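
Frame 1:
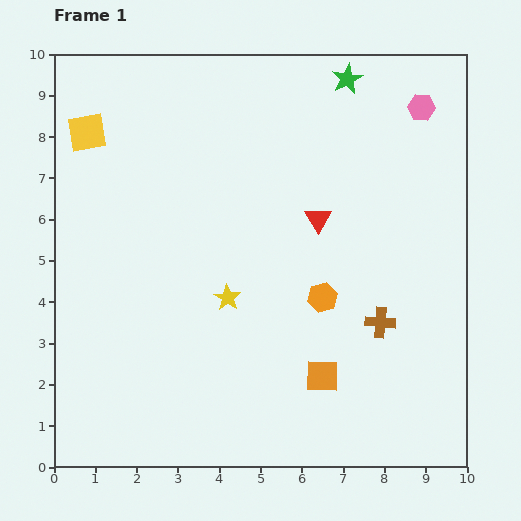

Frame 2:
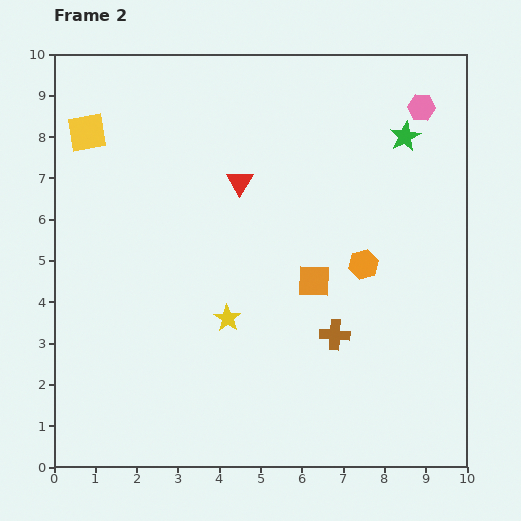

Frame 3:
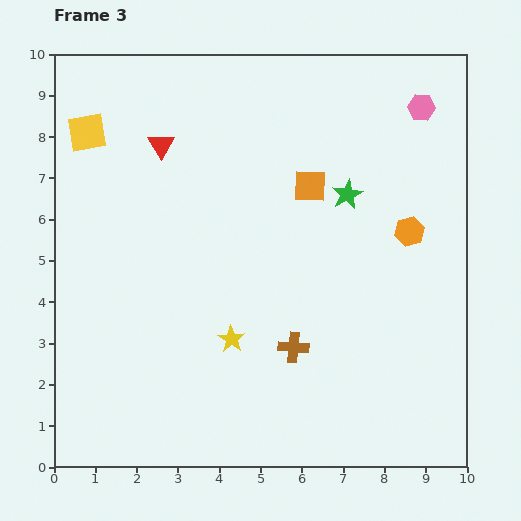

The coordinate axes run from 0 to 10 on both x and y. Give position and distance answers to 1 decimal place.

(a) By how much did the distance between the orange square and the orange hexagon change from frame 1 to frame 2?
-0.6

Distance in frame 1: 1.9. Distance in frame 2: 1.3.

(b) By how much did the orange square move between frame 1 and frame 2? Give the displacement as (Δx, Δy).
(-0.2, 2.3)

The orange square was at (6.5, 2.2) in frame 1 and (6.3, 4.5) in frame 2.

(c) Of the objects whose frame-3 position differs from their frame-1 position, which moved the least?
the yellow star

(moved 1.0)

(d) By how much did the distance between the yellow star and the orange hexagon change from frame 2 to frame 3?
+1.5

Distance in frame 2: 3.5. Distance in frame 3: 5.0.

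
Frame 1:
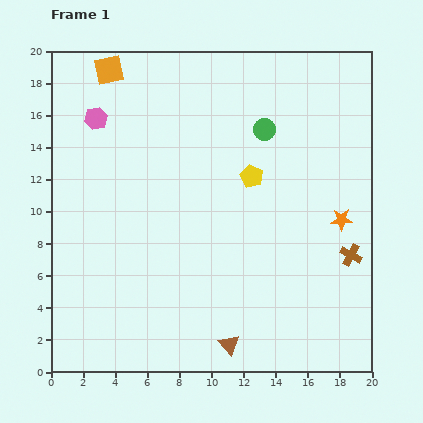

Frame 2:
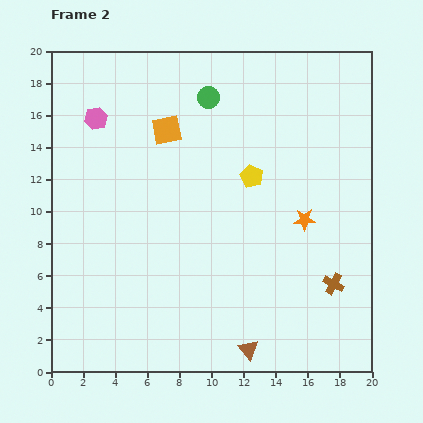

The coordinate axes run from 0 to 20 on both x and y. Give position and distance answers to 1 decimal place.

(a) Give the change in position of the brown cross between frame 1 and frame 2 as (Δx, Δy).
(-1.1, -1.8)

The brown cross was at (18.7, 7.3) in frame 1 and (17.6, 5.5) in frame 2.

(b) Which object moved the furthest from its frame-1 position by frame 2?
the orange square

(moved 5.2; next 4.0)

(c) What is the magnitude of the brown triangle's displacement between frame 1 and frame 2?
1.2

The brown triangle moved from (11.1, 1.7) to (12.3, 1.4), a distance of √(1.2² + 0.3²) ≈ 1.2.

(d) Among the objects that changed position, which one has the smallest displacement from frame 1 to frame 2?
the brown triangle

(moved 1.2)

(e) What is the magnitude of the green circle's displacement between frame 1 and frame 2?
4.0

The green circle moved from (13.3, 15.1) to (9.8, 17.1), a distance of √(3.5² + 2.0²) ≈ 4.0.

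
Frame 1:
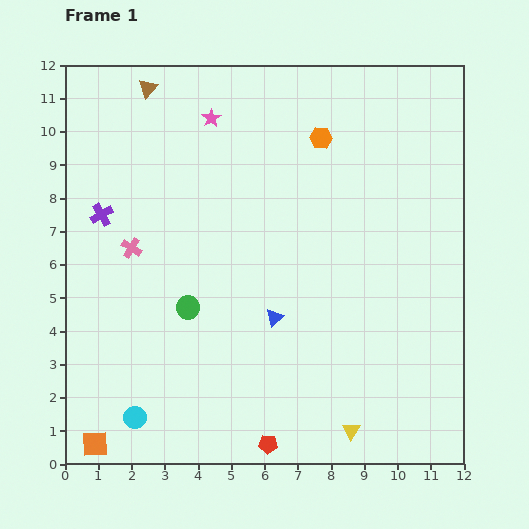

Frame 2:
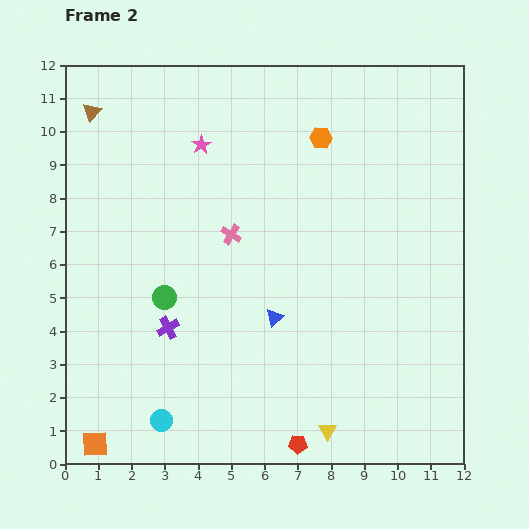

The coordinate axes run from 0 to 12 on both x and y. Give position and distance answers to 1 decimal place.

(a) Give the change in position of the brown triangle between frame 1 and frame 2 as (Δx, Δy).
(-1.7, -0.7)

The brown triangle was at (2.5, 11.3) in frame 1 and (0.8, 10.6) in frame 2.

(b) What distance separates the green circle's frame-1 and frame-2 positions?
0.8

The green circle moved from (3.7, 4.7) to (3.0, 5.0), a distance of √(0.7² + 0.3²) ≈ 0.8.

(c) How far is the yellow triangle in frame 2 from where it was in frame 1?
0.7

The yellow triangle moved from (8.6, 1.0) to (7.9, 1.0), a distance of √(0.7² + 0.0²) ≈ 0.7.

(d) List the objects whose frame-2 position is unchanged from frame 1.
the blue triangle, the orange square, the orange hexagon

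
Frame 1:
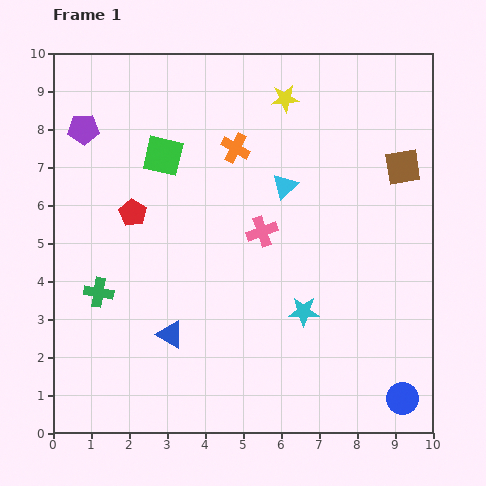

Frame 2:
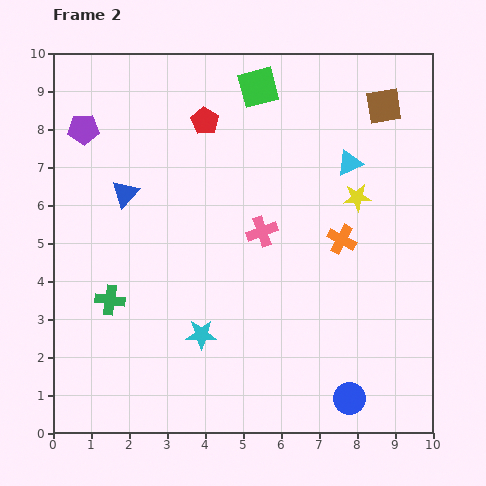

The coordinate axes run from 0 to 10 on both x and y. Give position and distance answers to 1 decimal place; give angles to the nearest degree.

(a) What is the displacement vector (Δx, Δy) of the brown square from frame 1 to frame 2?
(-0.5, 1.6)

The brown square was at (9.2, 7.0) in frame 1 and (8.7, 8.6) in frame 2.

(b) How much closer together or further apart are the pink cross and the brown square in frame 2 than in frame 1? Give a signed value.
+0.5

Distance in frame 1: 4.1. Distance in frame 2: 4.6.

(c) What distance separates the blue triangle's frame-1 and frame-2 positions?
3.9

The blue triangle moved from (3.1, 2.6) to (1.9, 6.3), a distance of √(1.2² + 3.7²) ≈ 3.9.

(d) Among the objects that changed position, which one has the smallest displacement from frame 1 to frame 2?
the green cross

(moved 0.4)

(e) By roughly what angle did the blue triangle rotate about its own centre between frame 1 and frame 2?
42° clockwise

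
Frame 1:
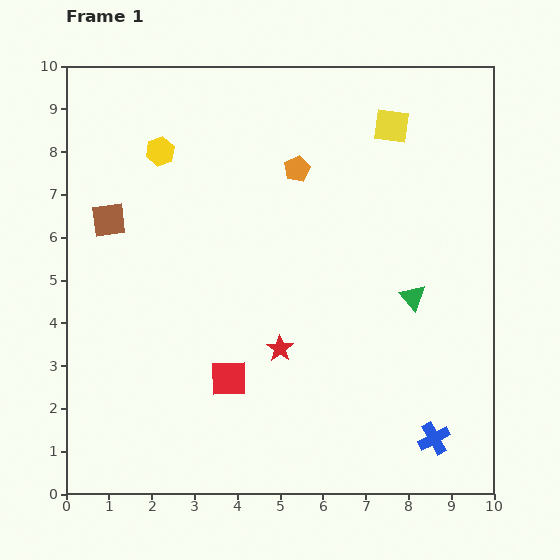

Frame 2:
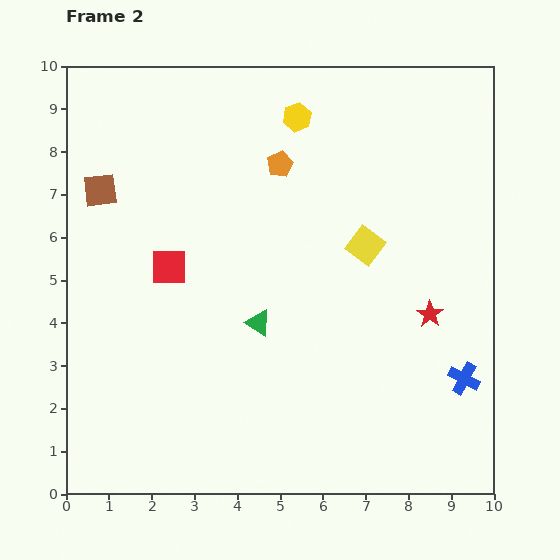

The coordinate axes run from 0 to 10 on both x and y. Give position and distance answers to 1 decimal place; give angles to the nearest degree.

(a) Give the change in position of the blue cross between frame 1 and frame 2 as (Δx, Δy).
(0.7, 1.4)

The blue cross was at (8.6, 1.3) in frame 1 and (9.3, 2.7) in frame 2.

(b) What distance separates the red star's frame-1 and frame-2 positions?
3.6

The red star moved from (5.0, 3.4) to (8.5, 4.2), a distance of √(3.5² + 0.8²) ≈ 3.6.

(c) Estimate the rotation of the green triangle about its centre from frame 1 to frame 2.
16° counter-clockwise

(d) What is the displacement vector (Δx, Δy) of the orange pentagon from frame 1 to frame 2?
(-0.4, 0.1)

The orange pentagon was at (5.4, 7.6) in frame 1 and (5.0, 7.7) in frame 2.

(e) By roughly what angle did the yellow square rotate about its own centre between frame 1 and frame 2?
29° clockwise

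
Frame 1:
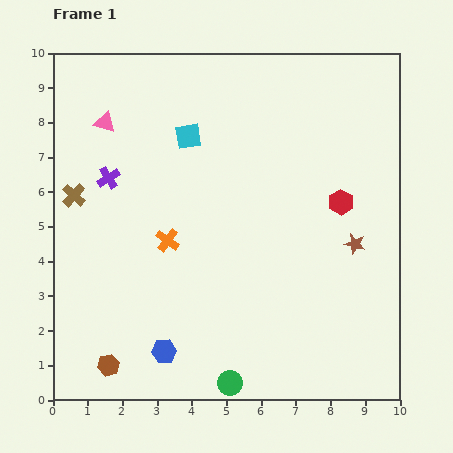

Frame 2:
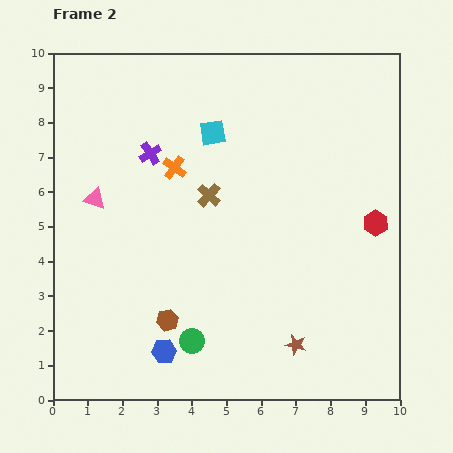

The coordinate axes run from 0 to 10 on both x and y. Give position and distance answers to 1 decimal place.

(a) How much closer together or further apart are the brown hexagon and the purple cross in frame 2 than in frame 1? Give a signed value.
-0.6

Distance in frame 1: 5.4. Distance in frame 2: 4.8.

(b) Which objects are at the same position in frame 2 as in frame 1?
the blue hexagon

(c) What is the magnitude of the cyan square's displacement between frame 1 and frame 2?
0.7

The cyan square moved from (3.9, 7.6) to (4.6, 7.7), a distance of √(0.7² + 0.1²) ≈ 0.7.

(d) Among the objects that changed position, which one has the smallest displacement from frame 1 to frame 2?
the cyan square

(moved 0.7)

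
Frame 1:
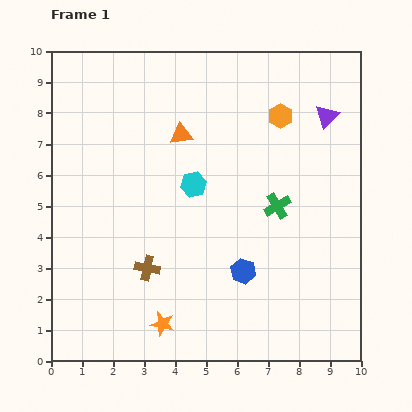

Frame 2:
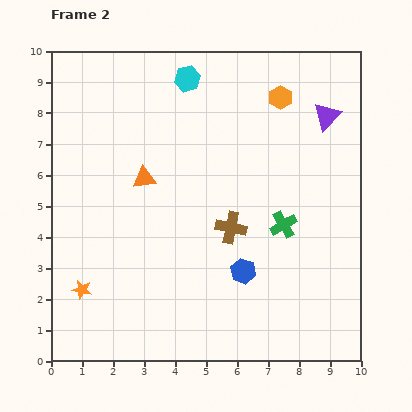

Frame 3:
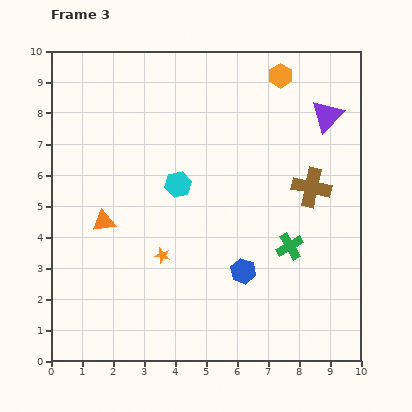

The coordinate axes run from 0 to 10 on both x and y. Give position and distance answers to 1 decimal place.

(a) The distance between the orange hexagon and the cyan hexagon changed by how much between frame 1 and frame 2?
-0.5

Distance in frame 1: 3.6. Distance in frame 2: 3.1.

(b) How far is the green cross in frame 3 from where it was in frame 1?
1.4

The green cross moved from (7.3, 5.0) to (7.7, 3.7), a distance of √(0.4² + 1.3²) ≈ 1.4.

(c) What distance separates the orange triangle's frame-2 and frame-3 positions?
1.9

The orange triangle moved from (3.0, 5.9) to (1.7, 4.5), a distance of √(1.3² + 1.4²) ≈ 1.9.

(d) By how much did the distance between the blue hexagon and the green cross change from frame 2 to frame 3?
-0.3

Distance in frame 2: 2.0. Distance in frame 3: 1.7.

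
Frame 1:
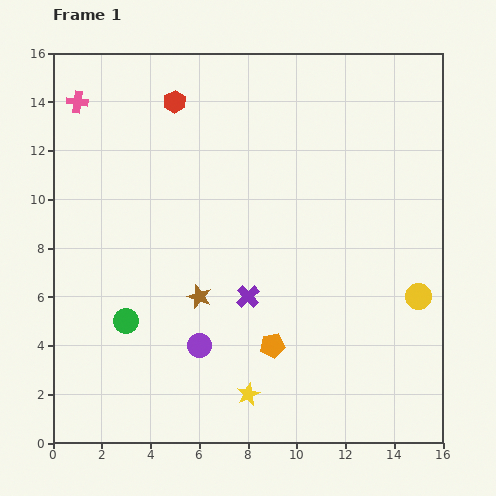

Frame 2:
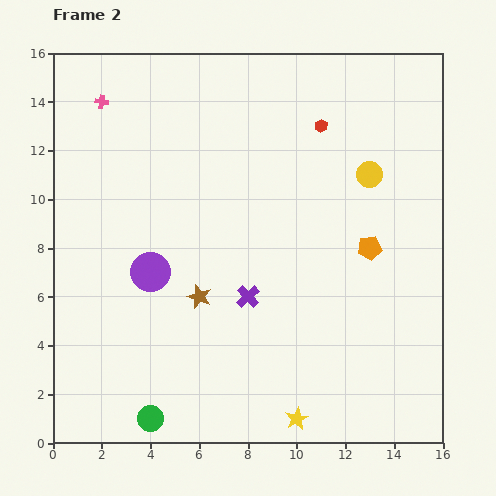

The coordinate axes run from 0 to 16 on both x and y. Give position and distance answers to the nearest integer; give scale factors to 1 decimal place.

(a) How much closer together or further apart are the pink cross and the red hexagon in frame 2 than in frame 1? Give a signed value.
+5

Distance in frame 1: 4. Distance in frame 2: 9.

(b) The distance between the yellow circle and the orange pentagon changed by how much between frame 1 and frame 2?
-3

Distance in frame 1: 6. Distance in frame 2: 3.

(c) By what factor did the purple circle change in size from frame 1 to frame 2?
1.6×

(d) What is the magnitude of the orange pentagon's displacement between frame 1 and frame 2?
6

The orange pentagon moved from (9, 4) to (13, 8), a distance of √(4² + 4²) ≈ 6.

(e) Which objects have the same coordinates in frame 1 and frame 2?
the brown star, the purple cross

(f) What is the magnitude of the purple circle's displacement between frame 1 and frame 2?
4

The purple circle moved from (6, 4) to (4, 7), a distance of √(2² + 3²) ≈ 4.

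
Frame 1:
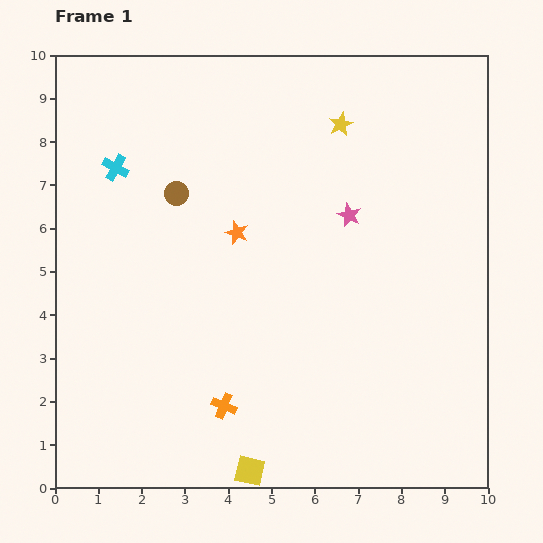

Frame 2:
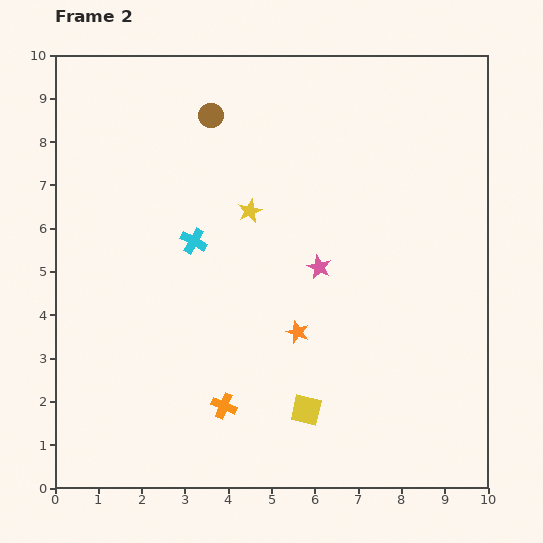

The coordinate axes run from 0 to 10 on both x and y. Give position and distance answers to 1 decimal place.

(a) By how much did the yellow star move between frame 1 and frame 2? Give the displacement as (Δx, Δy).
(-2.1, -2.0)

The yellow star was at (6.6, 8.4) in frame 1 and (4.5, 6.4) in frame 2.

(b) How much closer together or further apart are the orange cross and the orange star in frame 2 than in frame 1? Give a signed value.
-1.6

Distance in frame 1: 4.0. Distance in frame 2: 2.4.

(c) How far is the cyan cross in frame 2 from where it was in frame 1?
2.5

The cyan cross moved from (1.4, 7.4) to (3.2, 5.7), a distance of √(1.8² + 1.7²) ≈ 2.5.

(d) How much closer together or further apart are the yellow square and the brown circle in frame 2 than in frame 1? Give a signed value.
+0.5

Distance in frame 1: 6.6. Distance in frame 2: 7.1.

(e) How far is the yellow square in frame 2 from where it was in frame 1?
1.9

The yellow square moved from (4.5, 0.4) to (5.8, 1.8), a distance of √(1.3² + 1.4²) ≈ 1.9.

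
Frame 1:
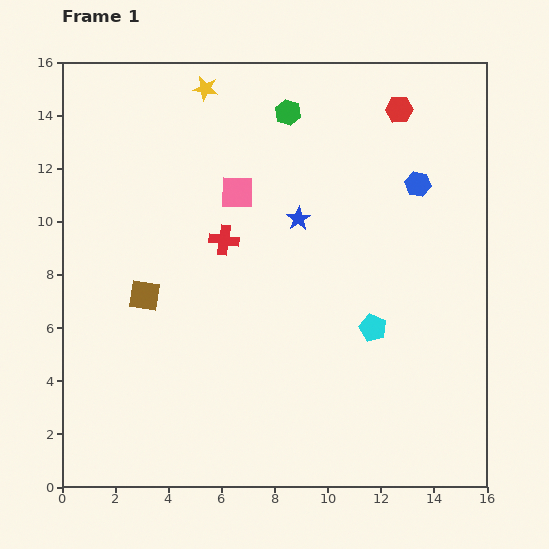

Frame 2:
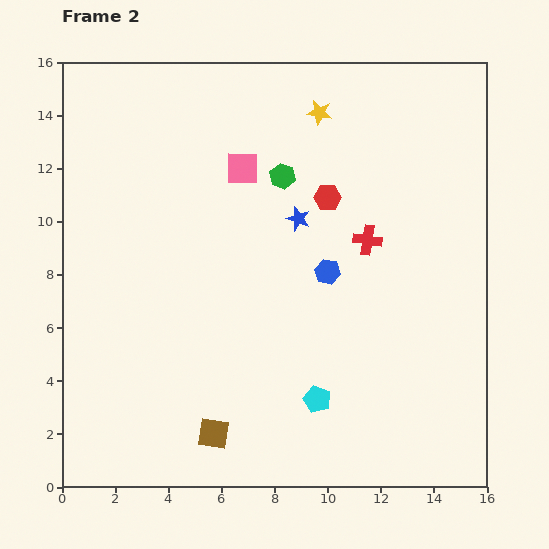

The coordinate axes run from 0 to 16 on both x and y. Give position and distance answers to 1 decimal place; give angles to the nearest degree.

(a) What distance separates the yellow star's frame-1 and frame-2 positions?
4.4

The yellow star moved from (5.4, 15.0) to (9.7, 14.1), a distance of √(4.3² + 0.9²) ≈ 4.4.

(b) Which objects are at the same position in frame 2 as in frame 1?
the blue star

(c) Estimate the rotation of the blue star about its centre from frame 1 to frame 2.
21° counter-clockwise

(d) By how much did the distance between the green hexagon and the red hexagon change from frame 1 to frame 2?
-2.3

Distance in frame 1: 4.2. Distance in frame 2: 1.9.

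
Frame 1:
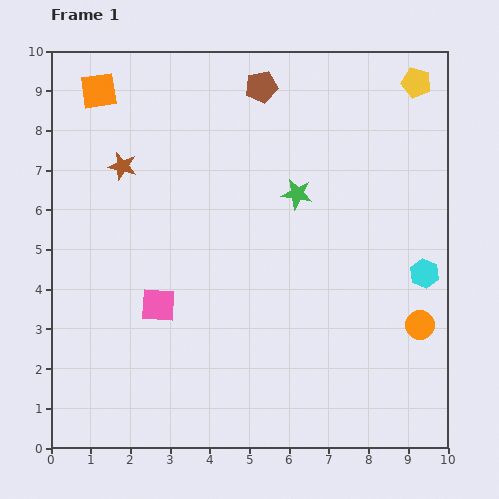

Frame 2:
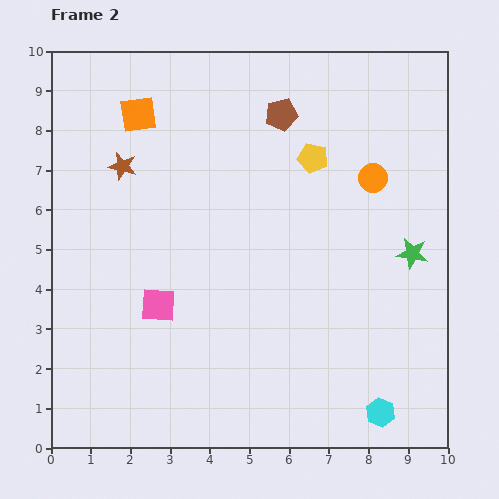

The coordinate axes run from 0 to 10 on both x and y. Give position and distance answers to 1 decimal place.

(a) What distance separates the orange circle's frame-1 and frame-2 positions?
3.9

The orange circle moved from (9.3, 3.1) to (8.1, 6.8), a distance of √(1.2² + 3.7²) ≈ 3.9.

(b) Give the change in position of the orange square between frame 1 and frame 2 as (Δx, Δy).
(1.0, -0.6)

The orange square was at (1.2, 9.0) in frame 1 and (2.2, 8.4) in frame 2.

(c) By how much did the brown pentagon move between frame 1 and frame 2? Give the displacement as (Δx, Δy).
(0.5, -0.7)

The brown pentagon was at (5.3, 9.1) in frame 1 and (5.8, 8.4) in frame 2.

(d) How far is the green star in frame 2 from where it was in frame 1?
3.3

The green star moved from (6.2, 6.4) to (9.1, 4.9), a distance of √(2.9² + 1.5²) ≈ 3.3.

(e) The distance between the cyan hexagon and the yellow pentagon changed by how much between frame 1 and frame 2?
+1.8

Distance in frame 1: 4.8. Distance in frame 2: 6.6.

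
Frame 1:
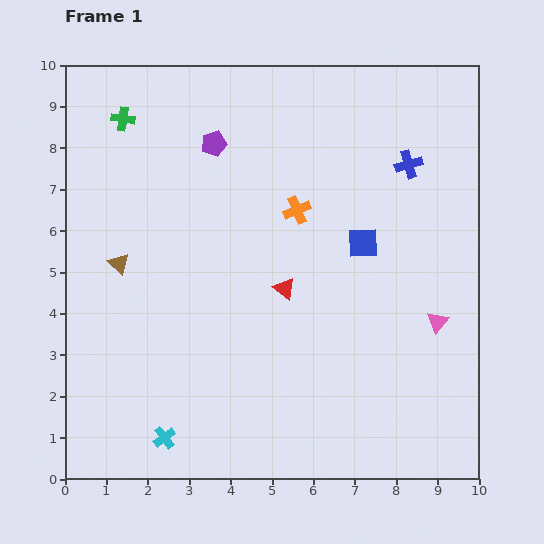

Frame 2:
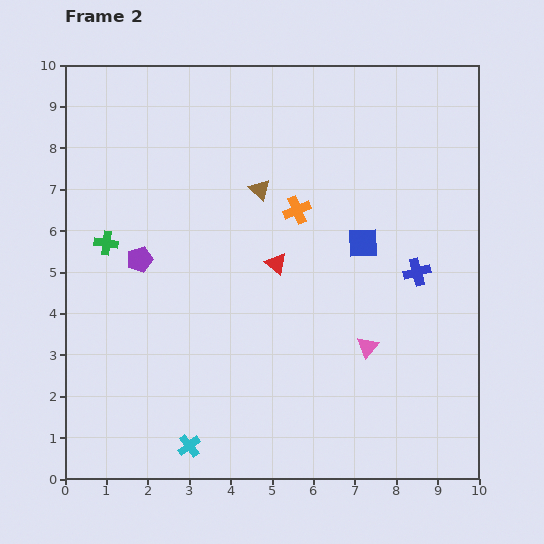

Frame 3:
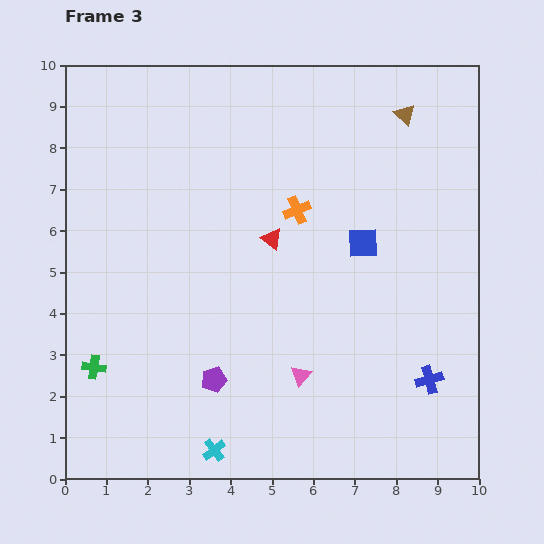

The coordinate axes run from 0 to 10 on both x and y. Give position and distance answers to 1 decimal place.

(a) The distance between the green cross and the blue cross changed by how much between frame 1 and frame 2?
+0.5

Distance in frame 1: 7.0. Distance in frame 2: 7.5.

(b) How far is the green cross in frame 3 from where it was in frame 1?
6.0

The green cross moved from (1.4, 8.7) to (0.7, 2.7), a distance of √(0.7² + 6.0²) ≈ 6.0.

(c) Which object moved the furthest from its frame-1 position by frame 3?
the brown triangle

(moved 7.8; next 6.0)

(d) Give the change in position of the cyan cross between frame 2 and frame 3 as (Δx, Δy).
(0.6, -0.1)

The cyan cross was at (3.0, 0.8) in frame 2 and (3.6, 0.7) in frame 3.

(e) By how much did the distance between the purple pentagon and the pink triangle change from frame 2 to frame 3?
-3.8

Distance in frame 2: 5.9. Distance in frame 3: 2.1.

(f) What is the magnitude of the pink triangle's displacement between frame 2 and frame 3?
1.7

The pink triangle moved from (7.3, 3.2) to (5.7, 2.5), a distance of √(1.6² + 0.7²) ≈ 1.7.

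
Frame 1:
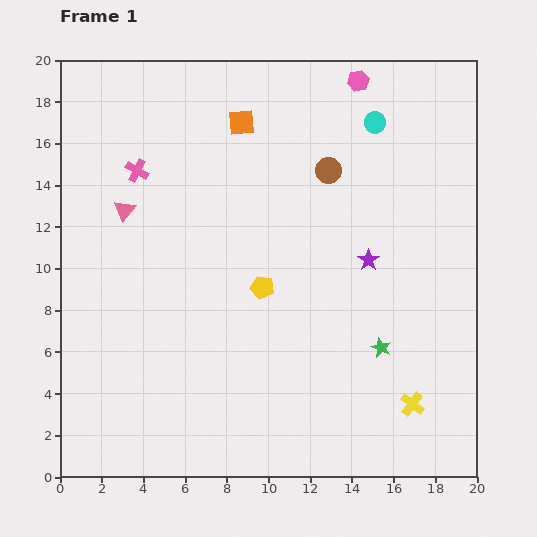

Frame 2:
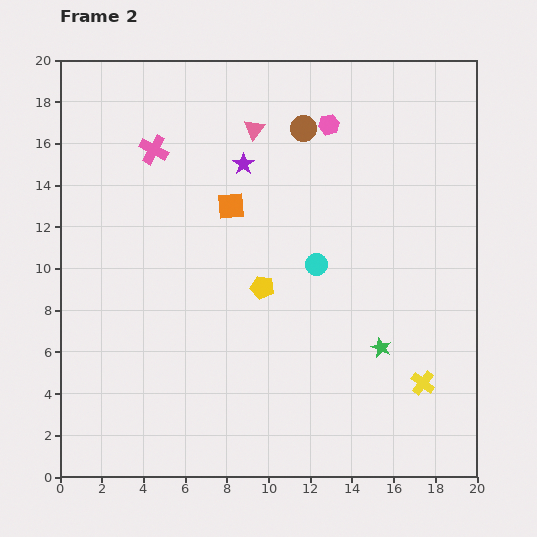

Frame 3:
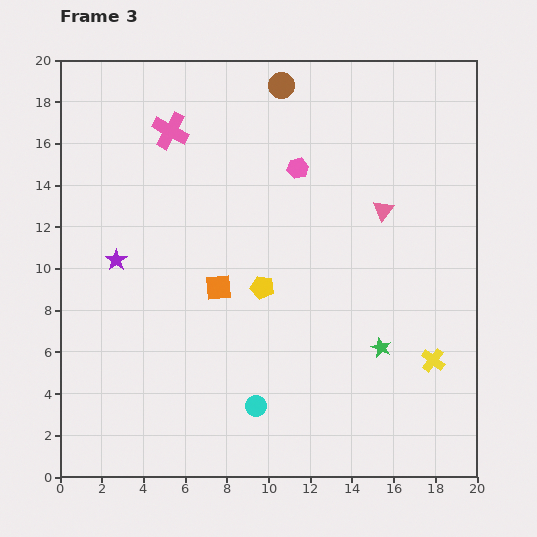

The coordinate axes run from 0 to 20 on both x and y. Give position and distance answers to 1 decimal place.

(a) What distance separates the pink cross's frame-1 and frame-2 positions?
1.3

The pink cross moved from (3.7, 14.7) to (4.5, 15.7), a distance of √(0.8² + 1.0²) ≈ 1.3.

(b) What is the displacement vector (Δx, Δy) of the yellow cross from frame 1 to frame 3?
(1.0, 2.1)

The yellow cross was at (16.9, 3.5) in frame 1 and (17.9, 5.6) in frame 3.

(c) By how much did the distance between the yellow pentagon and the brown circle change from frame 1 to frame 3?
+3.3

Distance in frame 1: 6.4. Distance in frame 3: 9.7.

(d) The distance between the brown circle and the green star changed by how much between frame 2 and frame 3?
+2.4

Distance in frame 2: 11.1. Distance in frame 3: 13.5.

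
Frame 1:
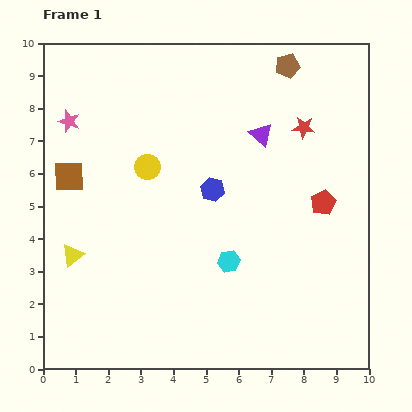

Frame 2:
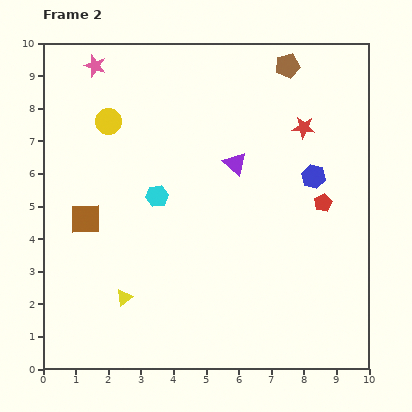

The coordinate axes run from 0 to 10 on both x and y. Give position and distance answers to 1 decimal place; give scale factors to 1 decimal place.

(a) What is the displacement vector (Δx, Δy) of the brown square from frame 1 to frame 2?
(0.5, -1.3)

The brown square was at (0.8, 5.9) in frame 1 and (1.3, 4.6) in frame 2.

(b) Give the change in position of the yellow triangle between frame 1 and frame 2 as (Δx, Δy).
(1.6, -1.3)

The yellow triangle was at (0.9, 3.5) in frame 1 and (2.5, 2.2) in frame 2.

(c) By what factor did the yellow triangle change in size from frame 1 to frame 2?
0.7×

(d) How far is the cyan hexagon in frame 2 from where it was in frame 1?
3.0

The cyan hexagon moved from (5.7, 3.3) to (3.5, 5.3), a distance of √(2.2² + 2.0²) ≈ 3.0.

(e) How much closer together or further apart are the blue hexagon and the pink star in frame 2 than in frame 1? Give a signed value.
+2.6

Distance in frame 1: 4.9. Distance in frame 2: 7.5.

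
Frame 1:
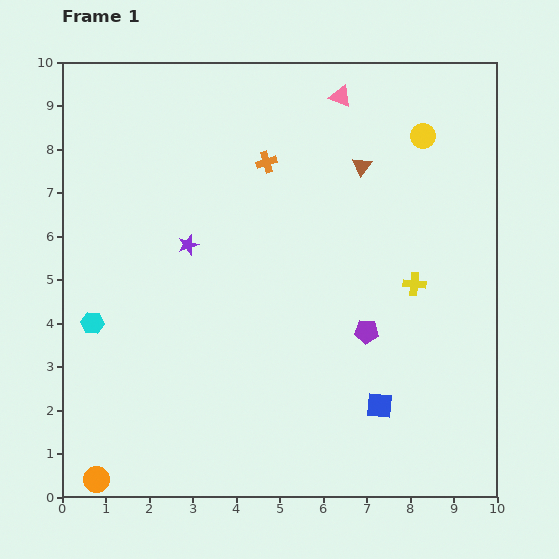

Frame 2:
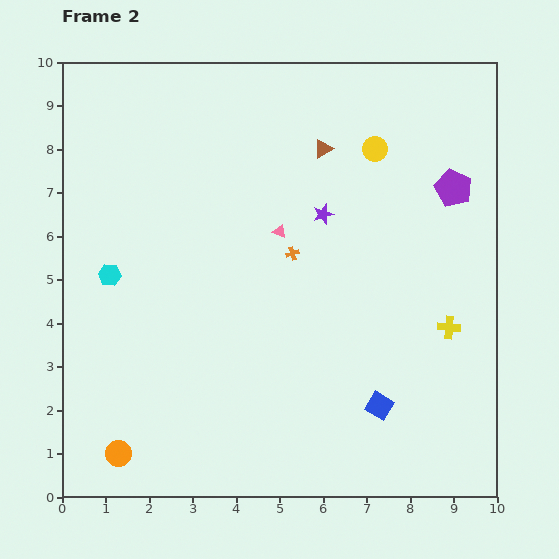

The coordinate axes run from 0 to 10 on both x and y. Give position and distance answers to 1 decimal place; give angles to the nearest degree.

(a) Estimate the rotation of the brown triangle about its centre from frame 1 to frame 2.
23° clockwise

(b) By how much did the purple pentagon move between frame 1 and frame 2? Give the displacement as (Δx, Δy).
(2.0, 3.3)

The purple pentagon was at (7.0, 3.8) in frame 1 and (9.0, 7.1) in frame 2.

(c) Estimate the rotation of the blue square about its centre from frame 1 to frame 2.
27° clockwise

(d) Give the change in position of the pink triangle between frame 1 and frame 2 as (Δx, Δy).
(-1.4, -3.1)

The pink triangle was at (6.4, 9.2) in frame 1 and (5.0, 6.1) in frame 2.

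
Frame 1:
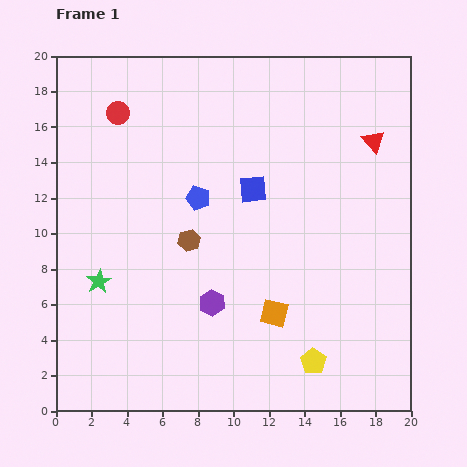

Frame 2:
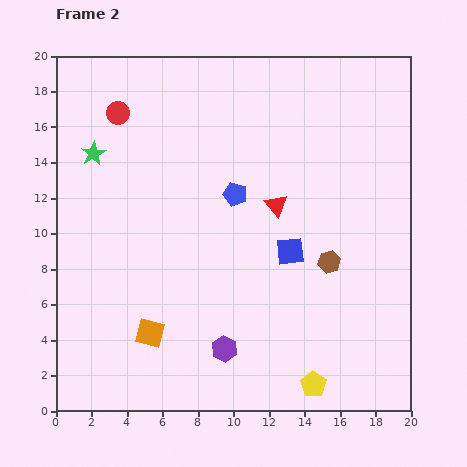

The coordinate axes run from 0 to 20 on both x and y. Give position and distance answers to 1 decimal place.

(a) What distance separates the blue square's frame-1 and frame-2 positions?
4.1

The blue square moved from (11.1, 12.5) to (13.2, 9.0), a distance of √(2.1² + 3.5²) ≈ 4.1.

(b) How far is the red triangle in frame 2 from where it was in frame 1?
6.6

The red triangle moved from (17.9, 15.2) to (12.4, 11.6), a distance of √(5.5² + 3.6²) ≈ 6.6.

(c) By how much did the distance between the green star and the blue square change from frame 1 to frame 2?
+2.3

Distance in frame 1: 10.1. Distance in frame 2: 12.4.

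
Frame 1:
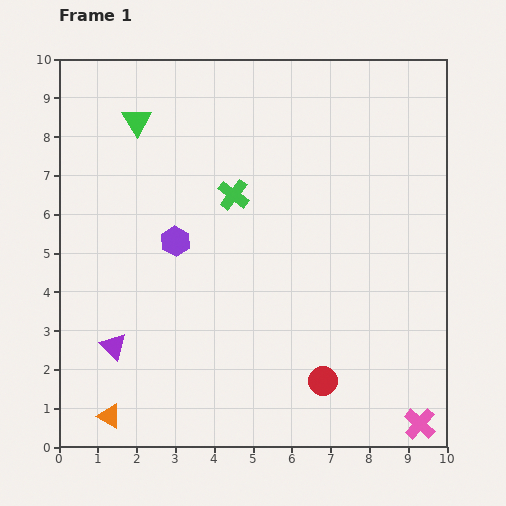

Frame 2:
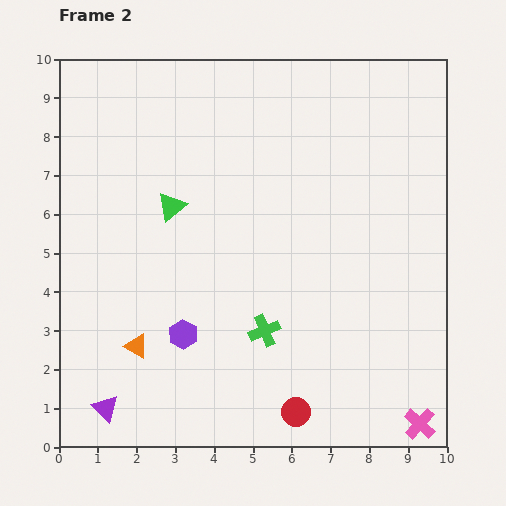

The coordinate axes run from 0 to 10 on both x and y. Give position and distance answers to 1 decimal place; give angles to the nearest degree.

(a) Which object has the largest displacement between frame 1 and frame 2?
the green cross

(moved 3.6; next 2.4)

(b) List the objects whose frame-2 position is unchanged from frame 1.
the pink cross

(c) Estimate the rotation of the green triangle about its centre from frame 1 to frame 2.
22° clockwise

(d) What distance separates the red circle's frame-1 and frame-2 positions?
1.1

The red circle moved from (6.8, 1.7) to (6.1, 0.9), a distance of √(0.7² + 0.8²) ≈ 1.1.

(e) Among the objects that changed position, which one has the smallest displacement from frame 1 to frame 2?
the red circle

(moved 1.1)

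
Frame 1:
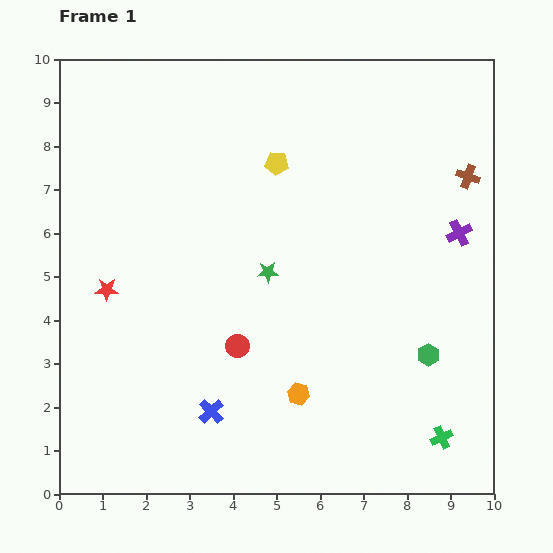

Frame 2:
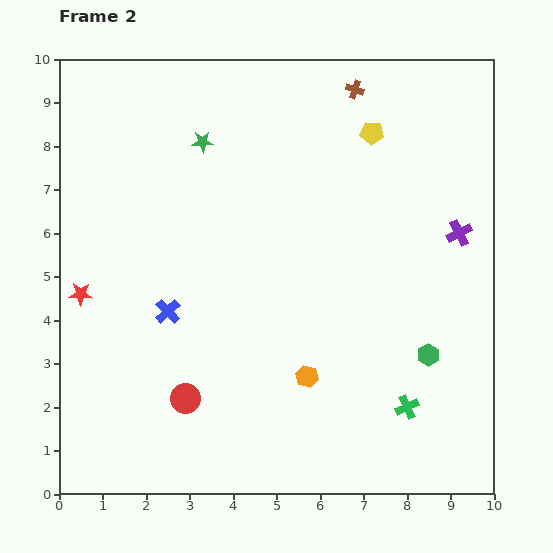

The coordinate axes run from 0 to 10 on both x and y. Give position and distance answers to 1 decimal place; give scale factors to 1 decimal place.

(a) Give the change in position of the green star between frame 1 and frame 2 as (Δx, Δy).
(-1.5, 3.0)

The green star was at (4.8, 5.1) in frame 1 and (3.3, 8.1) in frame 2.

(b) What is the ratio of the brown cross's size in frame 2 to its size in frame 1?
0.8×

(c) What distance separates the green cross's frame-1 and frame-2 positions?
1.1

The green cross moved from (8.8, 1.3) to (8.0, 2.0), a distance of √(0.8² + 0.7²) ≈ 1.1.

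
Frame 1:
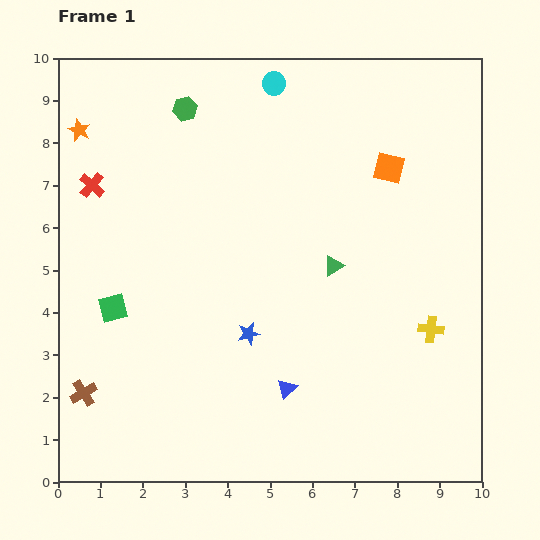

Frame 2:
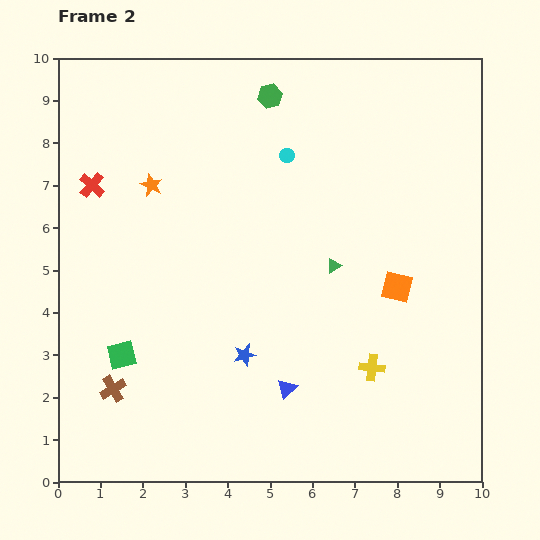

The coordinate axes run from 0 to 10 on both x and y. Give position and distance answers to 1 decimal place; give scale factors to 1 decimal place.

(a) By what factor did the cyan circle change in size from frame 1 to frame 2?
0.6×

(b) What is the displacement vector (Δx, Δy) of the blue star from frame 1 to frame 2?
(-0.1, -0.5)

The blue star was at (4.5, 3.5) in frame 1 and (4.4, 3.0) in frame 2.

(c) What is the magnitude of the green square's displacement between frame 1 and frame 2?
1.1

The green square moved from (1.3, 4.1) to (1.5, 3.0), a distance of √(0.2² + 1.1²) ≈ 1.1.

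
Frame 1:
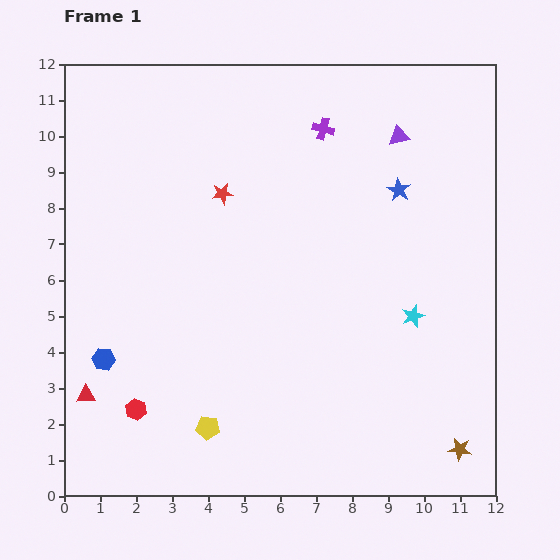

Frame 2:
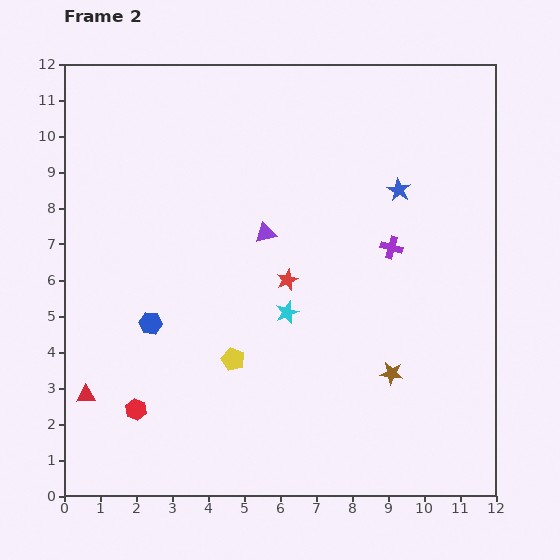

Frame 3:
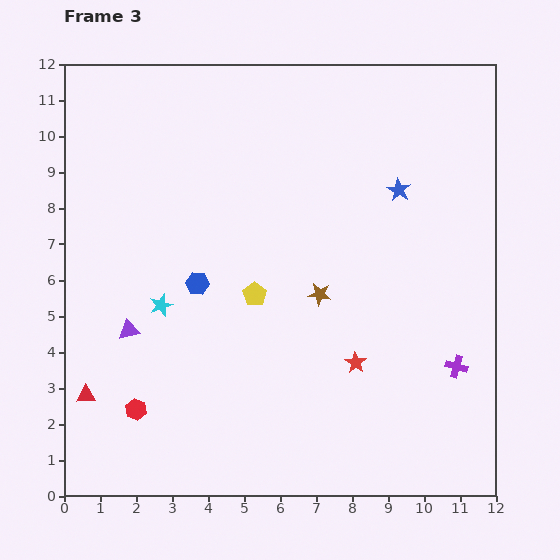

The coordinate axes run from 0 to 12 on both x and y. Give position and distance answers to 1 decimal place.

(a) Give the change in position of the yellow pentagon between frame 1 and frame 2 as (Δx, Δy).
(0.7, 1.9)

The yellow pentagon was at (4.0, 1.9) in frame 1 and (4.7, 3.8) in frame 2.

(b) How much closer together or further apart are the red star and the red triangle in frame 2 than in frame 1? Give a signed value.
-0.4

Distance in frame 1: 6.8. Distance in frame 2: 6.4.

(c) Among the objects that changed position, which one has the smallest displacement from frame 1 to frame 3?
the blue hexagon

(moved 3.3)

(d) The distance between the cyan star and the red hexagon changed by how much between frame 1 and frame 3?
-5.1

Distance in frame 1: 8.1. Distance in frame 3: 3.0.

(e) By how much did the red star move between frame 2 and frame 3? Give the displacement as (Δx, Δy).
(1.9, -2.3)

The red star was at (6.2, 6.0) in frame 2 and (8.1, 3.7) in frame 3.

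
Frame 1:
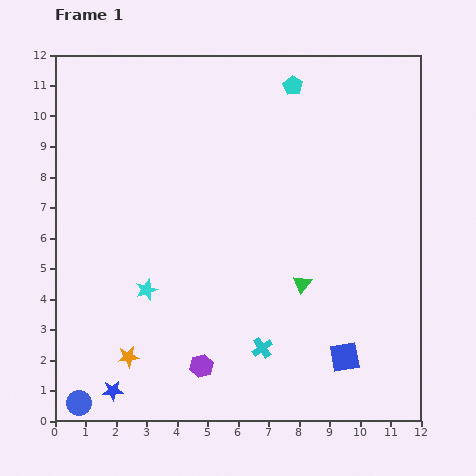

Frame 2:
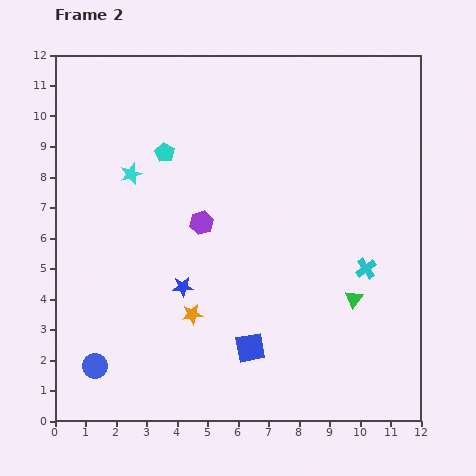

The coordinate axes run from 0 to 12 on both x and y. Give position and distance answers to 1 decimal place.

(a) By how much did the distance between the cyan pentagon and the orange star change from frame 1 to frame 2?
-5.0

Distance in frame 1: 10.4. Distance in frame 2: 5.4.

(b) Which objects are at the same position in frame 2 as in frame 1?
none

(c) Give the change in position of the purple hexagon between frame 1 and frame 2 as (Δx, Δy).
(0.0, 4.7)

The purple hexagon was at (4.8, 1.8) in frame 1 and (4.8, 6.5) in frame 2.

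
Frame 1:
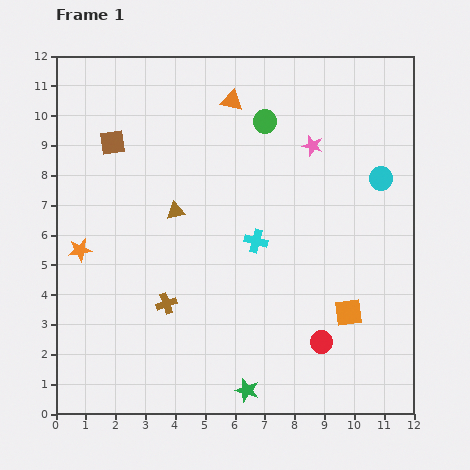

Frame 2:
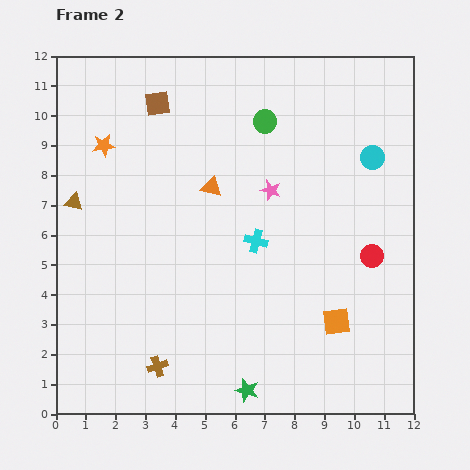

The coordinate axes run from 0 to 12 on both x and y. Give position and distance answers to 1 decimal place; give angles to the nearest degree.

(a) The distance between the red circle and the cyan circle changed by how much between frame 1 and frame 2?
-2.6

Distance in frame 1: 5.9. Distance in frame 2: 3.3.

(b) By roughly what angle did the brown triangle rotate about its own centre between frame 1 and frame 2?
24° clockwise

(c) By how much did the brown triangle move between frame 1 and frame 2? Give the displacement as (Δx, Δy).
(-3.4, 0.3)

The brown triangle was at (4.0, 6.8) in frame 1 and (0.6, 7.1) in frame 2.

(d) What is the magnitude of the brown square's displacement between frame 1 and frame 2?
2.0

The brown square moved from (1.9, 9.1) to (3.4, 10.4), a distance of √(1.5² + 1.3²) ≈ 2.0.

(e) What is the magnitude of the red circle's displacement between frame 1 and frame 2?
3.4

The red circle moved from (8.9, 2.4) to (10.6, 5.3), a distance of √(1.7² + 2.9²) ≈ 3.4.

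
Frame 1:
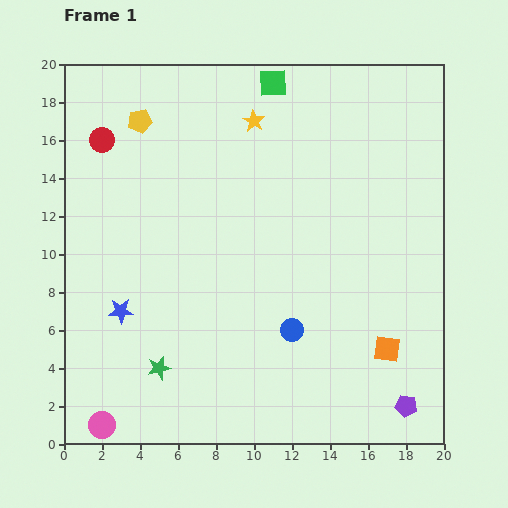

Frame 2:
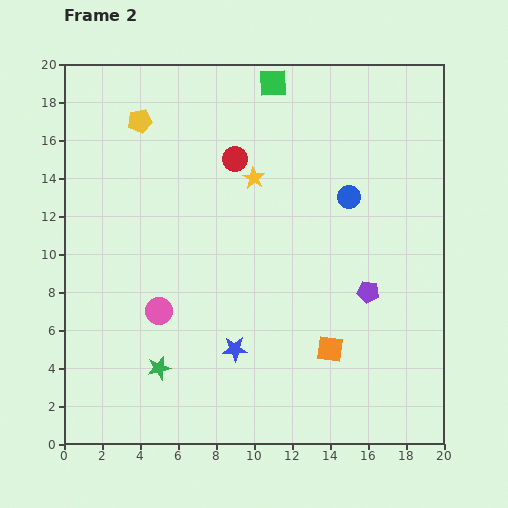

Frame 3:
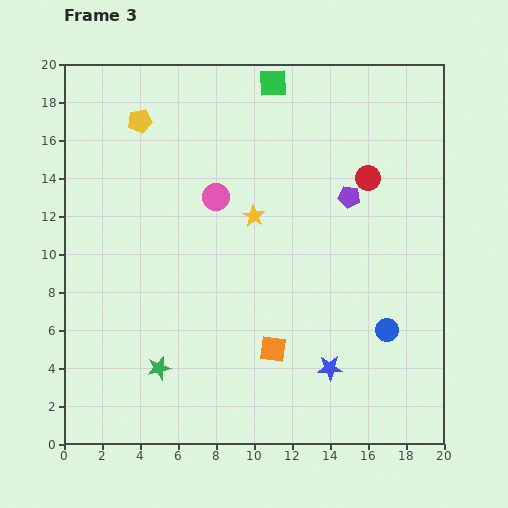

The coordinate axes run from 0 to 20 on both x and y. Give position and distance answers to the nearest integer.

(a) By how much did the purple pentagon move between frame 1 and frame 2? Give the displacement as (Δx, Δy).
(-2, 6)

The purple pentagon was at (18, 2) in frame 1 and (16, 8) in frame 2.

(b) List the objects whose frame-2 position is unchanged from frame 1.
the green star, the yellow pentagon, the green square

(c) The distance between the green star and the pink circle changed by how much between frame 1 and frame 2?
-1

Distance in frame 1: 4. Distance in frame 2: 3.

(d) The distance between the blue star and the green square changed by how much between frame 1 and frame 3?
+1

Distance in frame 1: 14. Distance in frame 3: 15.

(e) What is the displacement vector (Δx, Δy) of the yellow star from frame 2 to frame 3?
(0, -2)

The yellow star was at (10, 14) in frame 2 and (10, 12) in frame 3.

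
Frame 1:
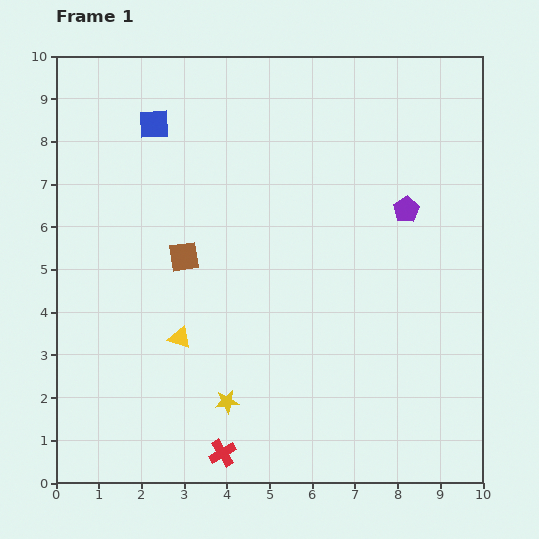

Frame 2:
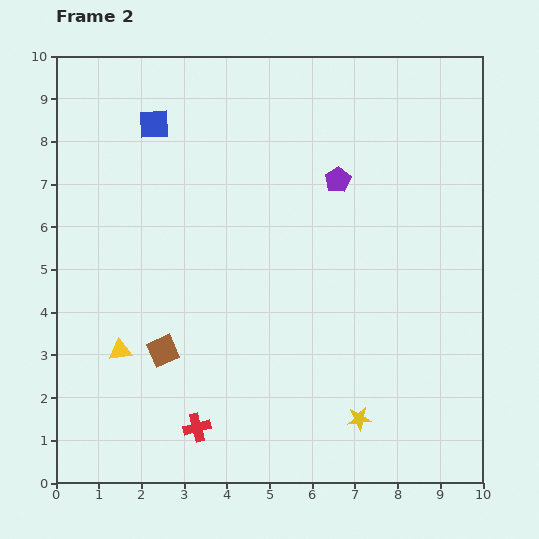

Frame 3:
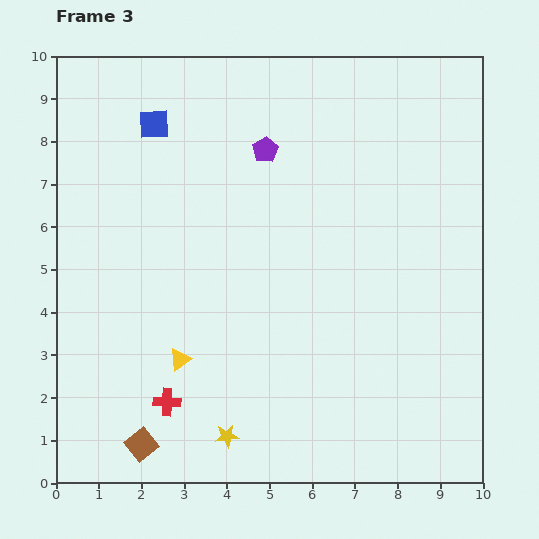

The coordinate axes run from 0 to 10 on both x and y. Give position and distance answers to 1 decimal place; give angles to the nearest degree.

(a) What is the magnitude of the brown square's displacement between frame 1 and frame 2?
2.3

The brown square moved from (3.0, 5.3) to (2.5, 3.1), a distance of √(0.5² + 2.2²) ≈ 2.3.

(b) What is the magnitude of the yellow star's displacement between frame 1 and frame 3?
0.8

The yellow star moved from (4.0, 1.9) to (4.0, 1.1), a distance of √(0.0² + 0.8²) ≈ 0.8.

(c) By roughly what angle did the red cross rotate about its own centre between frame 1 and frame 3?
34° clockwise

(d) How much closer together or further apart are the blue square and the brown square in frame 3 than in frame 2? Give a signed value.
+2.2

Distance in frame 2: 5.3. Distance in frame 3: 7.5.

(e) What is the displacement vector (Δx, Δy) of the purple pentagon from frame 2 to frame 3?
(-1.7, 0.7)

The purple pentagon was at (6.6, 7.1) in frame 2 and (4.9, 7.8) in frame 3.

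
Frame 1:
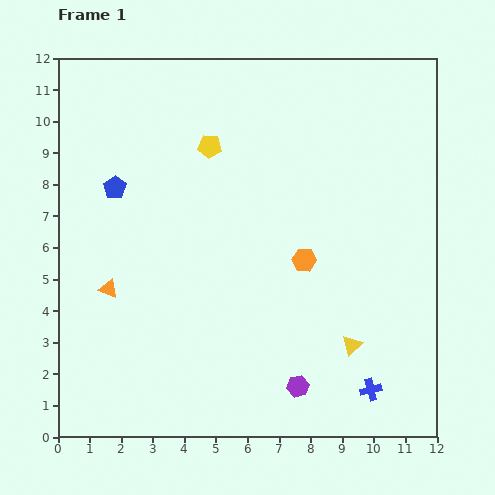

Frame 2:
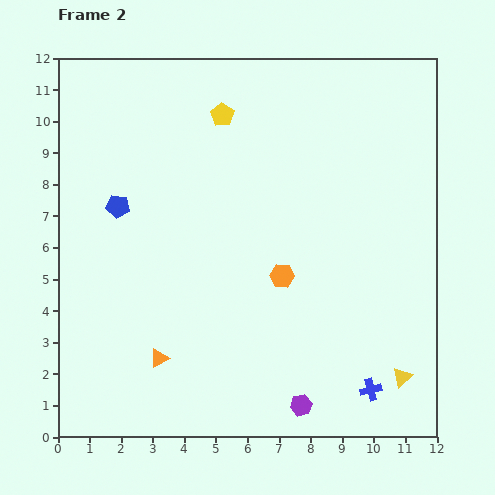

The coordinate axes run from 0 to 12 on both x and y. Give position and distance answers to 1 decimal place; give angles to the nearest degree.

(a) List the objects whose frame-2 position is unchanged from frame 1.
the blue cross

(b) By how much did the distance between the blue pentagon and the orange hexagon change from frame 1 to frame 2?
-0.8

Distance in frame 1: 6.4. Distance in frame 2: 5.6.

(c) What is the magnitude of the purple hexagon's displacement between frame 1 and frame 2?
0.6

The purple hexagon moved from (7.6, 1.6) to (7.7, 1.0), a distance of √(0.1² + 0.6²) ≈ 0.6.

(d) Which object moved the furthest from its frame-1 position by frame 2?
the orange triangle

(moved 2.7; next 1.9)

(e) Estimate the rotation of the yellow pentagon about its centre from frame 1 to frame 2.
30° clockwise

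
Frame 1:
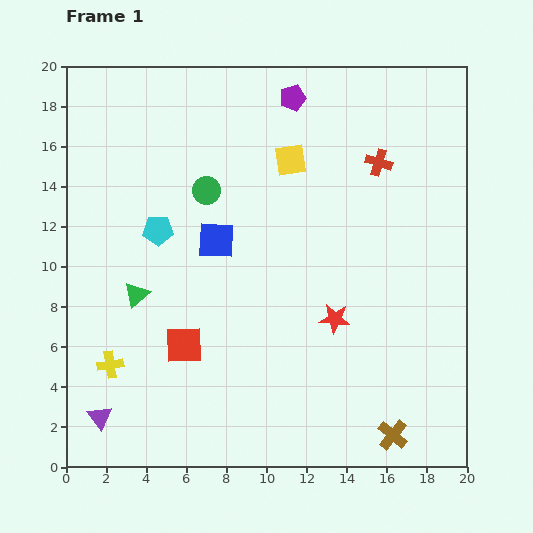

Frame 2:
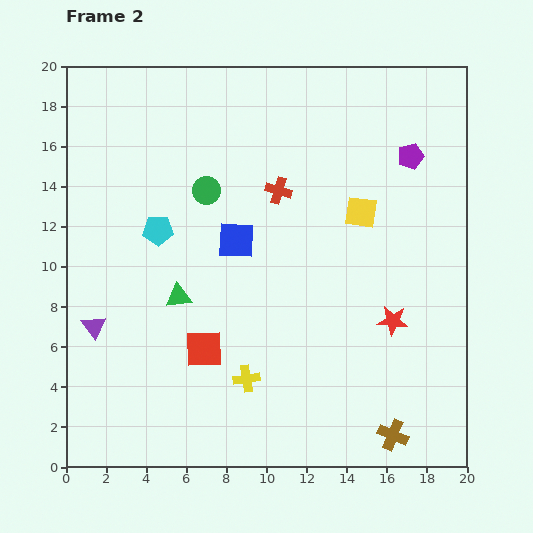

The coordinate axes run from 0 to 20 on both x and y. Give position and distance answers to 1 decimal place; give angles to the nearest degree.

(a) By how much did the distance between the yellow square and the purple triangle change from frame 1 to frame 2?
-1.4

Distance in frame 1: 15.9. Distance in frame 2: 14.5.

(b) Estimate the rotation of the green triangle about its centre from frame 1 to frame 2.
34° clockwise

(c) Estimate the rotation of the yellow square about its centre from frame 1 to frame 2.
17° clockwise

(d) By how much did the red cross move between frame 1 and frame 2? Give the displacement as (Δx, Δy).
(-5.0, -1.4)

The red cross was at (15.6, 15.2) in frame 1 and (10.6, 13.8) in frame 2.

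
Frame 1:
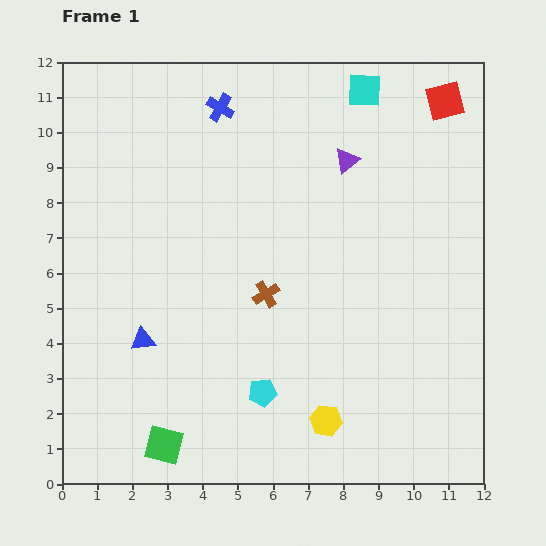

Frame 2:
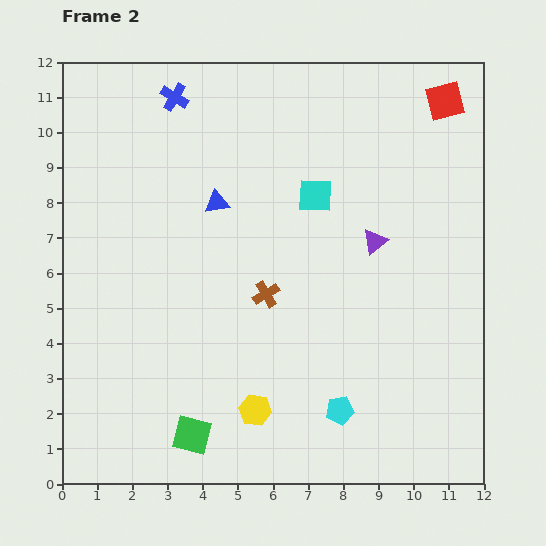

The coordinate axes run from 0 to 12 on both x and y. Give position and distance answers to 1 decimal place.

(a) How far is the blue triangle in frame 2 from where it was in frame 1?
4.4

The blue triangle moved from (2.3, 4.1) to (4.4, 8.0), a distance of √(2.1² + 3.9²) ≈ 4.4.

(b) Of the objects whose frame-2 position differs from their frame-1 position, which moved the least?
the green square

(moved 0.9)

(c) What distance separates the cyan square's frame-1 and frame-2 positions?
3.3

The cyan square moved from (8.6, 11.2) to (7.2, 8.2), a distance of √(1.4² + 3.0²) ≈ 3.3.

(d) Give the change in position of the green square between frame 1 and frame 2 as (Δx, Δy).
(0.8, 0.3)

The green square was at (2.9, 1.1) in frame 1 and (3.7, 1.4) in frame 2.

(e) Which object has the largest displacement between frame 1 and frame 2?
the blue triangle

(moved 4.4; next 3.3)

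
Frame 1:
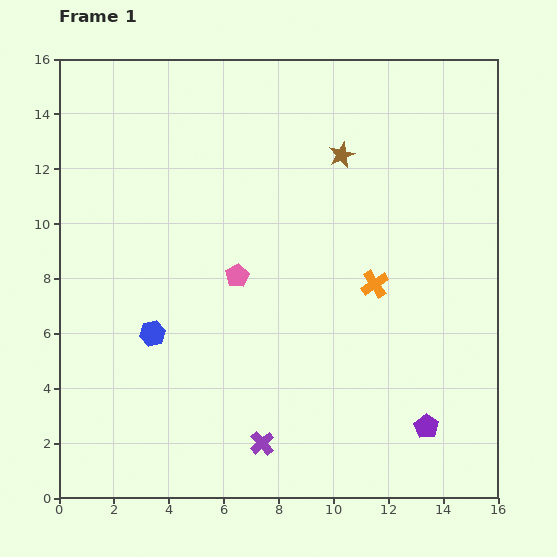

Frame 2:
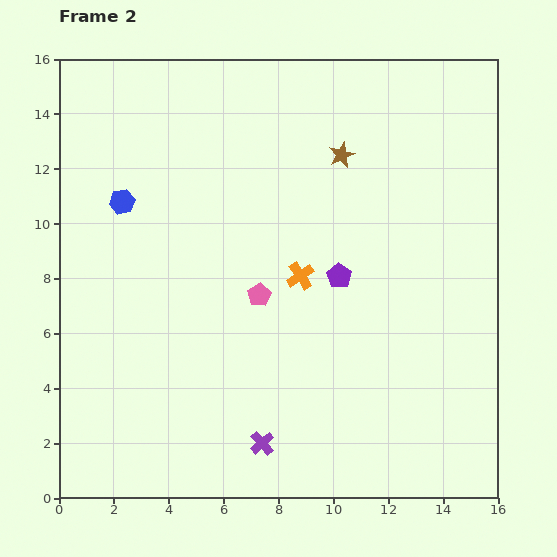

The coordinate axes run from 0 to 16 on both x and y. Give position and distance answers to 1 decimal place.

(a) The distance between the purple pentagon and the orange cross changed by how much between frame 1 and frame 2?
-4.1

Distance in frame 1: 5.5. Distance in frame 2: 1.4.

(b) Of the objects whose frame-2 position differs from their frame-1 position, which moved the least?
the pink pentagon

(moved 1.1)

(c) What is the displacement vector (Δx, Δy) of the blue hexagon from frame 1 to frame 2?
(-1.1, 4.8)

The blue hexagon was at (3.4, 6.0) in frame 1 and (2.3, 10.8) in frame 2.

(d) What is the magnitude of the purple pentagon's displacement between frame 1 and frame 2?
6.4

The purple pentagon moved from (13.4, 2.6) to (10.2, 8.1), a distance of √(3.2² + 5.5²) ≈ 6.4.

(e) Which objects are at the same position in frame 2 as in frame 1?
the purple cross, the brown star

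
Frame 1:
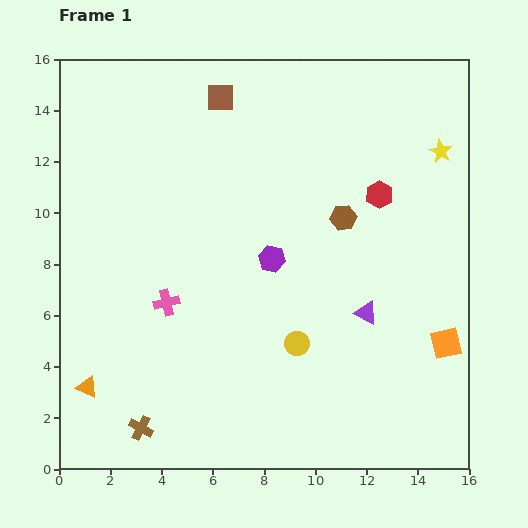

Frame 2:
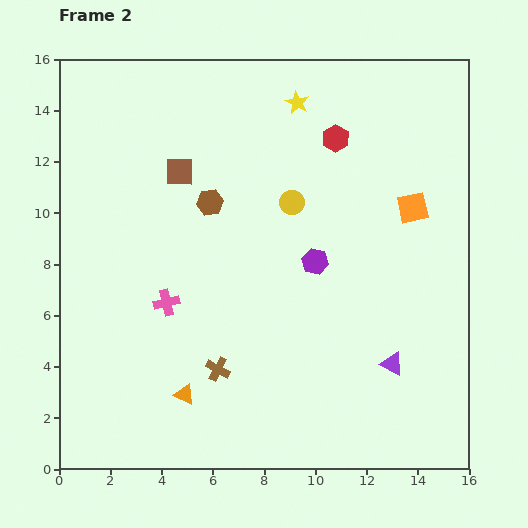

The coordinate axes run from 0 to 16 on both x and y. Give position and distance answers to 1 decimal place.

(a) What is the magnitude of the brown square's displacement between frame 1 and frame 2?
3.3

The brown square moved from (6.3, 14.5) to (4.7, 11.6), a distance of √(1.6² + 2.9²) ≈ 3.3.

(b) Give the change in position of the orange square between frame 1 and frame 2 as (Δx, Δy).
(-1.3, 5.3)

The orange square was at (15.1, 4.9) in frame 1 and (13.8, 10.2) in frame 2.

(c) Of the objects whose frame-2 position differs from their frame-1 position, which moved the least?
the purple hexagon

(moved 1.7)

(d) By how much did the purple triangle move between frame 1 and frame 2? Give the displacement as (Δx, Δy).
(1.0, -2.0)

The purple triangle was at (12.0, 6.1) in frame 1 and (13.0, 4.1) in frame 2.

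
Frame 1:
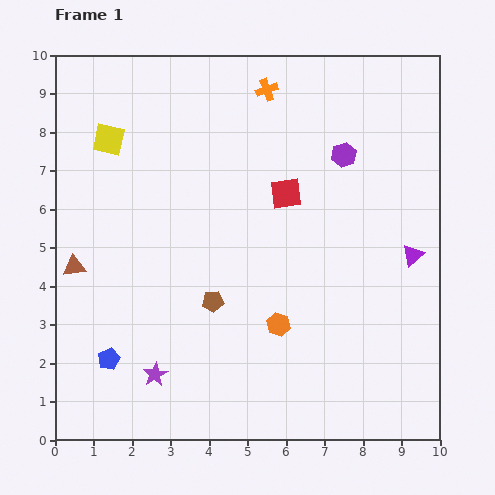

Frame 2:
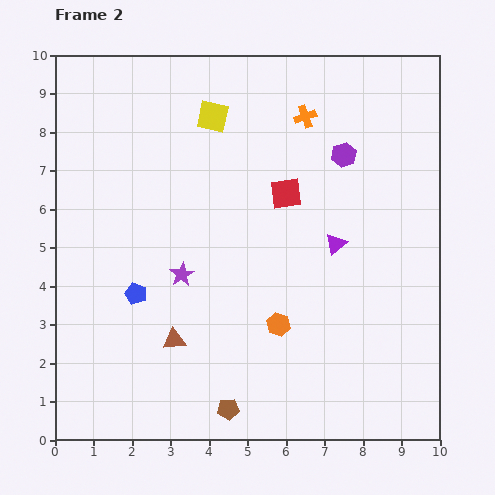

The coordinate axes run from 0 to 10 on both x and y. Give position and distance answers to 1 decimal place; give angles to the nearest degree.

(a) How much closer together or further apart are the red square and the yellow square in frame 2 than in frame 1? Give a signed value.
-2.0

Distance in frame 1: 4.8. Distance in frame 2: 2.8.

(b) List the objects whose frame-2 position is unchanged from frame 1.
the purple hexagon, the orange hexagon, the red square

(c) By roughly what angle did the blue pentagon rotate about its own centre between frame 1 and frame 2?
27° counter-clockwise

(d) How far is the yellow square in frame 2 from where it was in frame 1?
2.8

The yellow square moved from (1.4, 7.8) to (4.1, 8.4), a distance of √(2.7² + 0.6²) ≈ 2.8.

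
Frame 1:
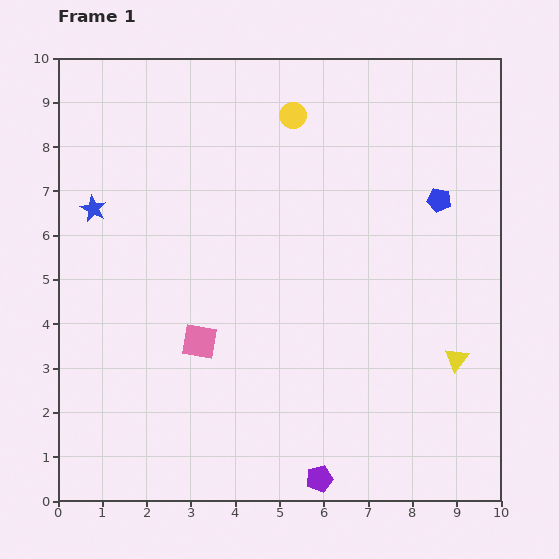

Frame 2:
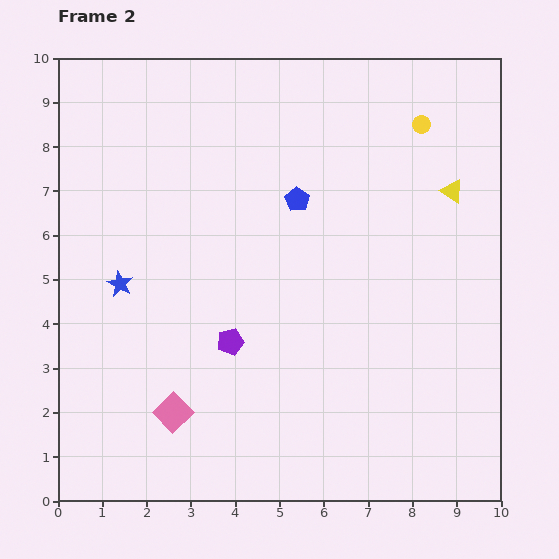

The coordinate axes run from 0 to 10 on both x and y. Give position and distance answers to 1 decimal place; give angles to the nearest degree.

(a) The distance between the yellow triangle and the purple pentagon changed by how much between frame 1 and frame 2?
+1.9

Distance in frame 1: 4.1. Distance in frame 2: 6.0.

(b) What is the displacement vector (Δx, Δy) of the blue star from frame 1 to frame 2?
(0.6, -1.7)

The blue star was at (0.8, 6.6) in frame 1 and (1.4, 4.9) in frame 2.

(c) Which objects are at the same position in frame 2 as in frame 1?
none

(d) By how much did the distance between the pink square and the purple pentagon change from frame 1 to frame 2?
-2.0

Distance in frame 1: 4.1. Distance in frame 2: 2.1.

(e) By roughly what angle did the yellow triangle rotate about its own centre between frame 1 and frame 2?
34° counter-clockwise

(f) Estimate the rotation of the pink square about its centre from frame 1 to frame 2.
36° clockwise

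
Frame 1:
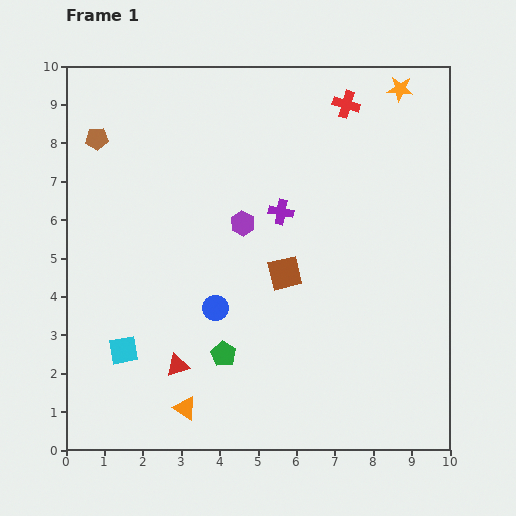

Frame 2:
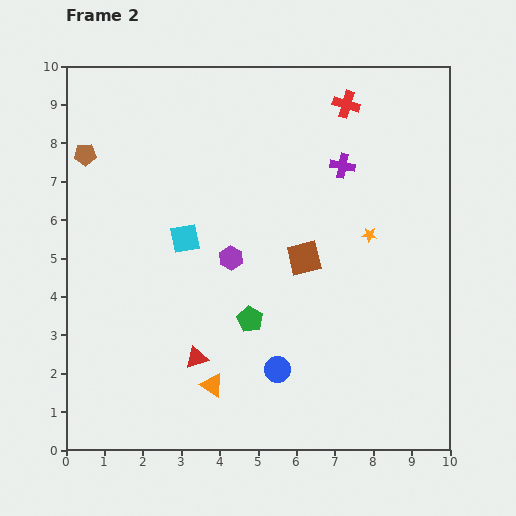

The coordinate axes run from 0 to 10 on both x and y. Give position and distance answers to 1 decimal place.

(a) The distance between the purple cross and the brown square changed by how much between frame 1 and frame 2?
+1.0

Distance in frame 1: 1.6. Distance in frame 2: 2.6.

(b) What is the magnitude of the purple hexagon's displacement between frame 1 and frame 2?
0.9

The purple hexagon moved from (4.6, 5.9) to (4.3, 5.0), a distance of √(0.3² + 0.9²) ≈ 0.9.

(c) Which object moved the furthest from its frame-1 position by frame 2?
the orange star

(moved 3.9; next 3.3)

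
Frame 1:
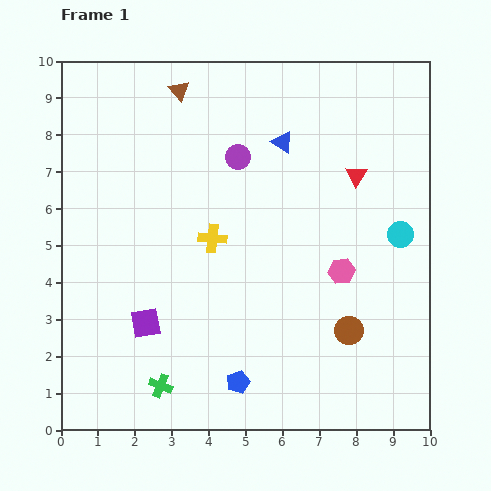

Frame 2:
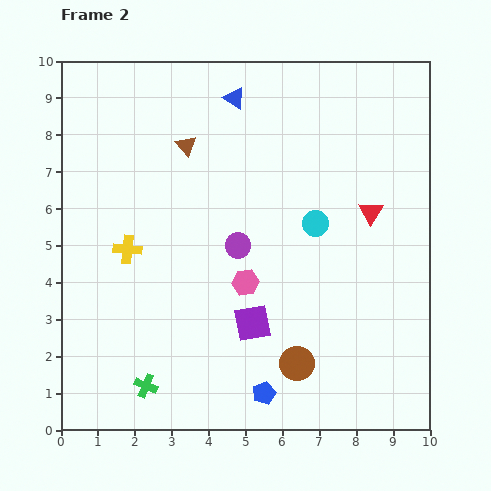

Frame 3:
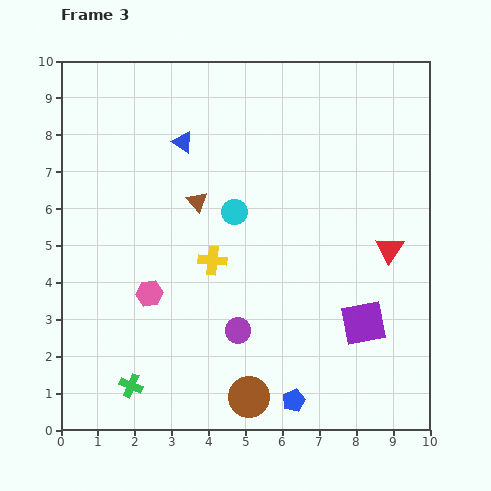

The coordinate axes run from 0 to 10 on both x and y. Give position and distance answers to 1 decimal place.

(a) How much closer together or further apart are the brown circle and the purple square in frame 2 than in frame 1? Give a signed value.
-3.9

Distance in frame 1: 5.5. Distance in frame 2: 1.6.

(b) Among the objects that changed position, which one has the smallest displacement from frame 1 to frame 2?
the green cross

(moved 0.4)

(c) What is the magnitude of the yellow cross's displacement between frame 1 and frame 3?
0.6

The yellow cross moved from (4.1, 5.2) to (4.1, 4.6), a distance of √(0.0² + 0.6²) ≈ 0.6.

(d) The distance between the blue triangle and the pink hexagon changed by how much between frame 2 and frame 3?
-0.8

Distance in frame 2: 5.0. Distance in frame 3: 4.2.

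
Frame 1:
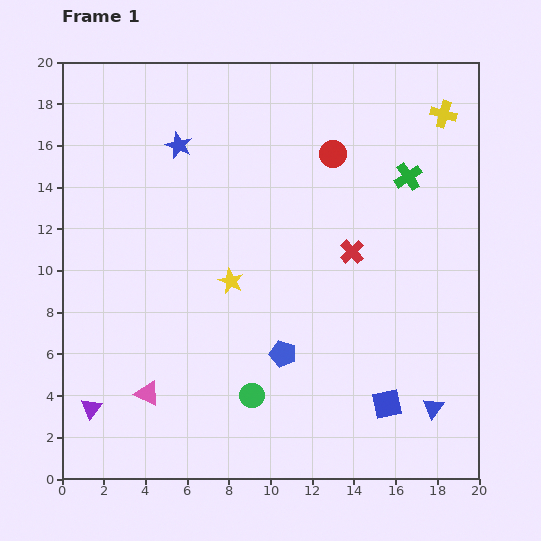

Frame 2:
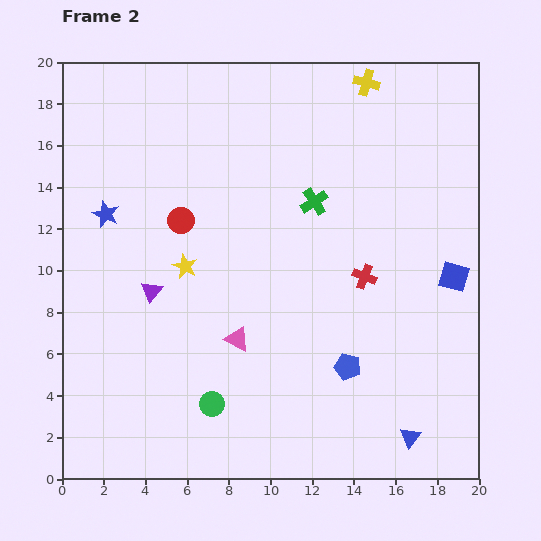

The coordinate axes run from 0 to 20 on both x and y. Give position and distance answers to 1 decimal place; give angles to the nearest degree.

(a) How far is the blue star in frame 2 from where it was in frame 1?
4.8

The blue star moved from (5.6, 16.0) to (2.1, 12.7), a distance of √(3.5² + 3.3²) ≈ 4.8.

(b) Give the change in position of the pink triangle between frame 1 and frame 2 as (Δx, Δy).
(4.3, 2.6)

The pink triangle was at (4.1, 4.1) in frame 1 and (8.4, 6.7) in frame 2.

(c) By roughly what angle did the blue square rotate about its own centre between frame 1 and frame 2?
28° clockwise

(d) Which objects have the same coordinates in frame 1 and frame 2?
none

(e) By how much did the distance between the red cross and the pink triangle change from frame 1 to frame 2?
-5.1

Distance in frame 1: 11.9. Distance in frame 2: 6.8.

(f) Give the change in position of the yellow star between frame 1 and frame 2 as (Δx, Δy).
(-2.2, 0.7)

The yellow star was at (8.1, 9.5) in frame 1 and (5.9, 10.2) in frame 2.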